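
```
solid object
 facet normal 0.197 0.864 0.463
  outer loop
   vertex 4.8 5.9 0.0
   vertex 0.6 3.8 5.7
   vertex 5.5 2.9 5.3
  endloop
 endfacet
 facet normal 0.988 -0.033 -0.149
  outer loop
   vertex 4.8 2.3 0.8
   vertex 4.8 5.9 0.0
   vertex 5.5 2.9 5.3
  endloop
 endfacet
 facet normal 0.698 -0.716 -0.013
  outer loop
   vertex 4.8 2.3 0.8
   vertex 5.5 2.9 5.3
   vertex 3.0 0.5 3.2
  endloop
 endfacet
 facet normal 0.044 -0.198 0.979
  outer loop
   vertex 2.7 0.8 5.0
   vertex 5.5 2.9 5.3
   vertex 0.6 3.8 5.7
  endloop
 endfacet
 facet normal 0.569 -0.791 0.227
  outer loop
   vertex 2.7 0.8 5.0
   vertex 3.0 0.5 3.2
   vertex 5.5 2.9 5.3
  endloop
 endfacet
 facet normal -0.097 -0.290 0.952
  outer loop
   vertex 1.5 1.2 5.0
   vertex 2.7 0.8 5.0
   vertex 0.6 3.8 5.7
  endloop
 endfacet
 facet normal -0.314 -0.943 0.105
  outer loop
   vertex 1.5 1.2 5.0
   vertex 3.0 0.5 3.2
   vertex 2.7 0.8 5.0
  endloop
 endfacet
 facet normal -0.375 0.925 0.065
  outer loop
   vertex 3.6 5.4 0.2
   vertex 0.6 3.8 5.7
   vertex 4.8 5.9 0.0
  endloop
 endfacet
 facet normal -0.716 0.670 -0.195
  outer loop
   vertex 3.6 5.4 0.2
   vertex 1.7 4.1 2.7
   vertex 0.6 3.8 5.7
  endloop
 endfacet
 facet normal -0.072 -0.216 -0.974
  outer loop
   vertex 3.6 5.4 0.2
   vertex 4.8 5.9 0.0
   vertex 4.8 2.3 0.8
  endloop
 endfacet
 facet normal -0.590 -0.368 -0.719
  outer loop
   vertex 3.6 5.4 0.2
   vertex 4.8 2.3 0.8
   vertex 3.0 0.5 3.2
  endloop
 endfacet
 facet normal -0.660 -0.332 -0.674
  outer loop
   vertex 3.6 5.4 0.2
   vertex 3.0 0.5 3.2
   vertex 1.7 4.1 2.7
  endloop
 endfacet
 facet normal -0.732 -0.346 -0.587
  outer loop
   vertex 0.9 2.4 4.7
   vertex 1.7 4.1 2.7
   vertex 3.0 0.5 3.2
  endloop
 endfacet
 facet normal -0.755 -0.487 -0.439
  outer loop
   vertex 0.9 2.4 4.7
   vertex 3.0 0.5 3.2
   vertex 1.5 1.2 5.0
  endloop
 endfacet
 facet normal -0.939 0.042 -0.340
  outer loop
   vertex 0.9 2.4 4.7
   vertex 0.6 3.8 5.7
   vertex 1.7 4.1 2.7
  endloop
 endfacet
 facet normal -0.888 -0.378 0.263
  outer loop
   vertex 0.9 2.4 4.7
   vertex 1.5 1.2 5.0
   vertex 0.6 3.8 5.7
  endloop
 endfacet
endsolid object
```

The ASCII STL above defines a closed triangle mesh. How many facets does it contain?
16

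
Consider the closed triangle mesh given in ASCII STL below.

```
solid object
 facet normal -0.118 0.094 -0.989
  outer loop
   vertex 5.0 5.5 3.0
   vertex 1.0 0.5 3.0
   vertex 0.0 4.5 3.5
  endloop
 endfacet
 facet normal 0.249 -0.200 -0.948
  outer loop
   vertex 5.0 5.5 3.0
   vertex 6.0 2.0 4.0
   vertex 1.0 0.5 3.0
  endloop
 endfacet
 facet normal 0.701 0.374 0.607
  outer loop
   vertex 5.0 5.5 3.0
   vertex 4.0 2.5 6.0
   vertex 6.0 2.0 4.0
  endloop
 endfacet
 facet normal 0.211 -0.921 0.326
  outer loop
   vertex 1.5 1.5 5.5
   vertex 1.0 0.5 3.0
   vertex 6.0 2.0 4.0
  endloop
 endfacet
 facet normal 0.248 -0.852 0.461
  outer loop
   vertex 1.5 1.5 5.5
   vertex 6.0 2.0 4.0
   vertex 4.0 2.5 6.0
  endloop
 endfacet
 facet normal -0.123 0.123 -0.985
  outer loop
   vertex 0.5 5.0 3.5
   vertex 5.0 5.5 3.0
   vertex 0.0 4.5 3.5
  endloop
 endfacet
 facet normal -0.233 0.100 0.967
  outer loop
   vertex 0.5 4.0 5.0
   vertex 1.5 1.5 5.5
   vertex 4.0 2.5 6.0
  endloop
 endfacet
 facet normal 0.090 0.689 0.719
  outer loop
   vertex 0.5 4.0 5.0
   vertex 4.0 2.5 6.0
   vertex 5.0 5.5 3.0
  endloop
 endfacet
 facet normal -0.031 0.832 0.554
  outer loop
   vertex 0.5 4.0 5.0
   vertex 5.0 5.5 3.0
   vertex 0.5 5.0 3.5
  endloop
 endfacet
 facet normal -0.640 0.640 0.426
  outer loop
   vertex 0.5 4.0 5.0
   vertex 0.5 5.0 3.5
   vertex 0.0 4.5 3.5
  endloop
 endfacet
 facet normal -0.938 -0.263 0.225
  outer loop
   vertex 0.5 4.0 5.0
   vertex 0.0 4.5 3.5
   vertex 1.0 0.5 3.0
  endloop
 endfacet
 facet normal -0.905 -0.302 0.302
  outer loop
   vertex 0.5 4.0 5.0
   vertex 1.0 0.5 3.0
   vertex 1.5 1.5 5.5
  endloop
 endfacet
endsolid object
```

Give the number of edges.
18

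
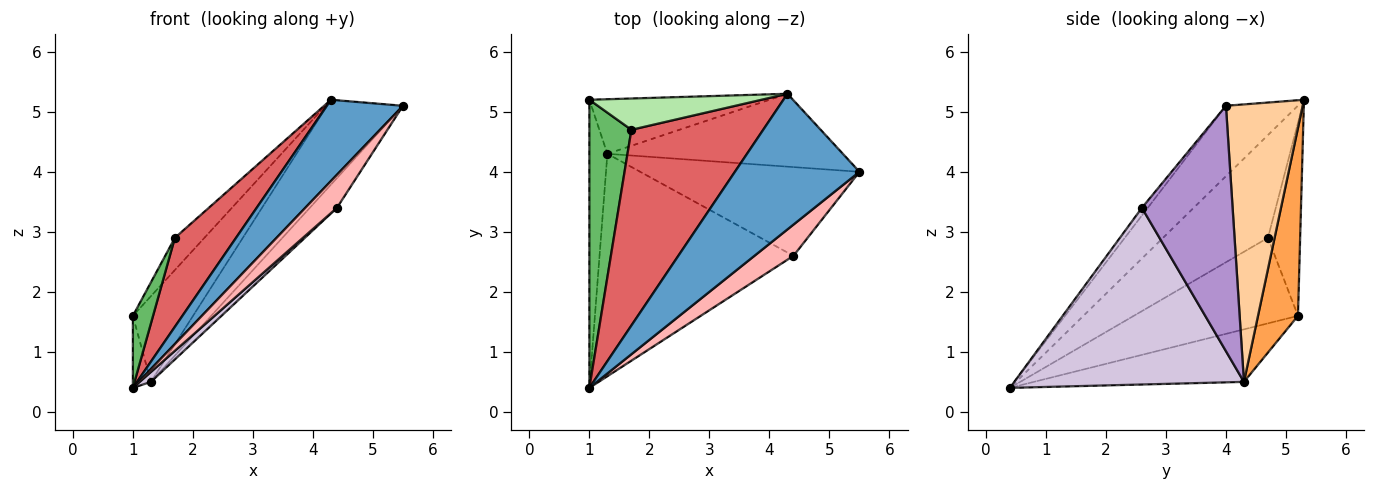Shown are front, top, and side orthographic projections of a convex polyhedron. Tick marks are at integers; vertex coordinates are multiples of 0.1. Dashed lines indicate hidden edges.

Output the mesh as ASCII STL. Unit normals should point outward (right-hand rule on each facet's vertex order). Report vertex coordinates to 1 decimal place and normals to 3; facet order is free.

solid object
 facet normal -0.436 -0.462 0.772
  outer loop
   vertex 4.3 5.3 5.2
   vertex 1.0 0.4 0.4
   vertex 5.5 4.0 5.1
  endloop
 endfacet
 facet normal -0.943 0.081 -0.323
  outer loop
   vertex 1.3 4.3 0.5
   vertex 1.0 0.4 0.4
   vertex 1.0 5.2 1.6
  endloop
 endfacet
 facet normal 0.489 0.736 -0.469
  outer loop
   vertex 1.3 4.3 0.5
   vertex 1.0 5.2 1.6
   vertex 4.3 5.3 5.2
  endloop
 endfacet
 facet normal 0.609 0.602 -0.517
  outer loop
   vertex 1.3 4.3 0.5
   vertex 4.3 5.3 5.2
   vertex 5.5 4.0 5.1
  endloop
 endfacet
 facet normal -0.892 -0.110 0.438
  outer loop
   vertex 1.7 4.7 2.9
   vertex 1.0 5.2 1.6
   vertex 1.0 0.4 0.4
  endloop
 endfacet
 facet normal -0.616 0.565 0.549
  outer loop
   vertex 1.7 4.7 2.9
   vertex 4.3 5.3 5.2
   vertex 1.0 5.2 1.6
  endloop
 endfacet
 facet normal -0.579 -0.337 0.742
  outer loop
   vertex 1.7 4.7 2.9
   vertex 1.0 0.4 0.4
   vertex 4.3 5.3 5.2
  endloop
 endfacet
 facet normal -0.134 -0.721 0.680
  outer loop
   vertex 4.4 2.6 3.4
   vertex 5.5 4.0 5.1
   vertex 1.0 0.4 0.4
  endloop
 endfacet
 facet normal 0.728 0.218 -0.650
  outer loop
   vertex 4.4 2.6 3.4
   vertex 1.3 4.3 0.5
   vertex 5.5 4.0 5.1
  endloop
 endfacet
 facet normal 0.673 -0.033 -0.739
  outer loop
   vertex 4.4 2.6 3.4
   vertex 1.0 0.4 0.4
   vertex 1.3 4.3 0.5
  endloop
 endfacet
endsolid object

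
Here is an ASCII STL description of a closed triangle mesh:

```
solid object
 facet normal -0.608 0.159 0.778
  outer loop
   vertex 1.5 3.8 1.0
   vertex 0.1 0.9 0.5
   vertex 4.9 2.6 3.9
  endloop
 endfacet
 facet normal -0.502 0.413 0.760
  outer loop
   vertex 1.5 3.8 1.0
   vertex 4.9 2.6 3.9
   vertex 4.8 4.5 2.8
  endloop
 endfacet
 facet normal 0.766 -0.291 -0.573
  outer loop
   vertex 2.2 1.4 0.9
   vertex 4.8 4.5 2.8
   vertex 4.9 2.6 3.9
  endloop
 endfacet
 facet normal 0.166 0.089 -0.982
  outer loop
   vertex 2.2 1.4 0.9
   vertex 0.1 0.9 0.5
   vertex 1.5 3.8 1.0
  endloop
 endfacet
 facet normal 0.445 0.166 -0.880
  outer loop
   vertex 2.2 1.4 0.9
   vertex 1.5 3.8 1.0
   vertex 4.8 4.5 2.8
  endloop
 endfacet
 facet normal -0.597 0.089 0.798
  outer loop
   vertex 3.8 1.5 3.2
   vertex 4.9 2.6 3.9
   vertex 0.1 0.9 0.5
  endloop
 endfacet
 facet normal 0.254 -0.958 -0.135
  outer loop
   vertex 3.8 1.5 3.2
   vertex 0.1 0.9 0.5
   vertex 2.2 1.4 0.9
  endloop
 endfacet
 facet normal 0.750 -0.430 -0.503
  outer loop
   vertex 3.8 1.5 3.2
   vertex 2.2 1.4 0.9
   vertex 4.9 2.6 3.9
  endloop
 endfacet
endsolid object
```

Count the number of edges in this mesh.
12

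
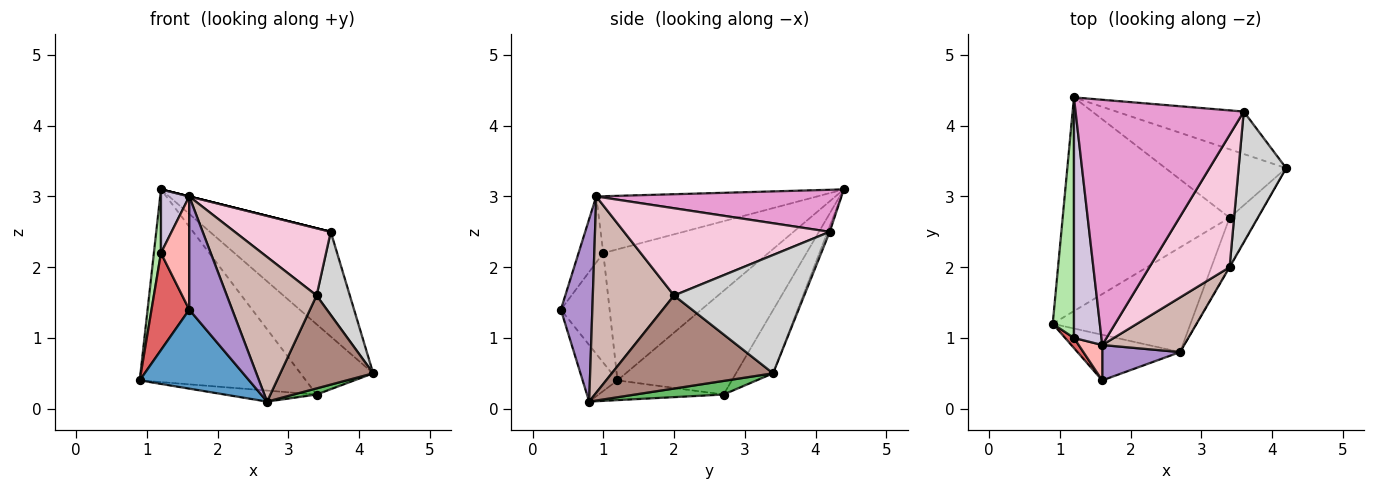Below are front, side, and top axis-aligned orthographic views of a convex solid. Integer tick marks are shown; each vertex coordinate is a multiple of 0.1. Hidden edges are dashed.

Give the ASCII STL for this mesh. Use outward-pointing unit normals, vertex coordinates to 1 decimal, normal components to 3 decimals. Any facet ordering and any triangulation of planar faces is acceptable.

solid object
 facet normal -0.266 -0.835 -0.482
  outer loop
   vertex 2.7 0.8 0.1
   vertex 1.6 0.4 1.4
   vertex 0.9 1.2 0.4
  endloop
 endfacet
 facet normal -0.419 0.608 -0.674
  outer loop
   vertex 3.4 2.7 0.2
   vertex 0.9 1.2 0.4
   vertex 1.2 4.4 3.1
  endloop
 endfacet
 facet normal -0.343 0.673 -0.655
  outer loop
   vertex 3.4 2.7 0.2
   vertex 1.2 4.4 3.1
   vertex 4.2 3.4 0.5
  endloop
 endfacet
 facet normal -0.141 0.104 -0.985
  outer loop
   vertex 3.4 2.7 0.2
   vertex 2.7 0.8 0.1
   vertex 0.9 1.2 0.4
  endloop
 endfacet
 facet normal 0.434 -0.113 -0.894
  outer loop
   vertex 3.4 2.7 0.2
   vertex 4.2 3.4 0.5
   vertex 2.7 0.8 0.1
  endloop
 endfacet
 facet normal -0.986 -0.042 0.160
  outer loop
   vertex 1.2 1.0 2.2
   vertex 1.2 4.4 3.1
   vertex 0.9 1.2 0.4
  endloop
 endfacet
 facet normal -0.789 -0.611 0.064
  outer loop
   vertex 1.2 1.0 2.2
   vertex 0.9 1.2 0.4
   vertex 1.6 0.4 1.4
  endloop
 endfacet
 facet normal -0.641 -0.733 0.229
  outer loop
   vertex 1.6 0.9 3.0
   vertex 1.2 1.0 2.2
   vertex 1.6 0.4 1.4
  endloop
 endfacet
 facet normal 0.573 -0.782 0.244
  outer loop
   vertex 1.6 0.9 3.0
   vertex 1.6 0.4 1.4
   vertex 2.7 0.8 0.1
  endloop
 endfacet
 facet normal -0.894 -0.115 0.433
  outer loop
   vertex 1.6 0.9 3.0
   vertex 1.2 4.4 3.1
   vertex 1.2 1.0 2.2
  endloop
 endfacet
 facet normal 0.867 -0.499 -0.005
  outer loop
   vertex 3.4 2.0 1.6
   vertex 2.7 0.8 0.1
   vertex 4.2 3.4 0.5
  endloop
 endfacet
 facet normal 0.646 -0.714 0.270
  outer loop
   vertex 3.4 2.0 1.6
   vertex 1.6 0.9 3.0
   vertex 2.7 0.8 0.1
  endloop
 endfacet
 facet normal 0.243 0.000 0.970
  outer loop
   vertex 3.6 4.2 2.5
   vertex 1.2 4.4 3.1
   vertex 1.6 0.9 3.0
  endloop
 endfacet
 facet normal 0.696 -0.325 0.640
  outer loop
   vertex 3.6 4.2 2.5
   vertex 1.6 0.9 3.0
   vertex 3.4 2.0 1.6
  endloop
 endfacet
 facet normal -0.017 0.927 -0.376
  outer loop
   vertex 3.6 4.2 2.5
   vertex 4.2 3.4 0.5
   vertex 1.2 4.4 3.1
  endloop
 endfacet
 facet normal 0.903 -0.231 0.363
  outer loop
   vertex 3.6 4.2 2.5
   vertex 3.4 2.0 1.6
   vertex 4.2 3.4 0.5
  endloop
 endfacet
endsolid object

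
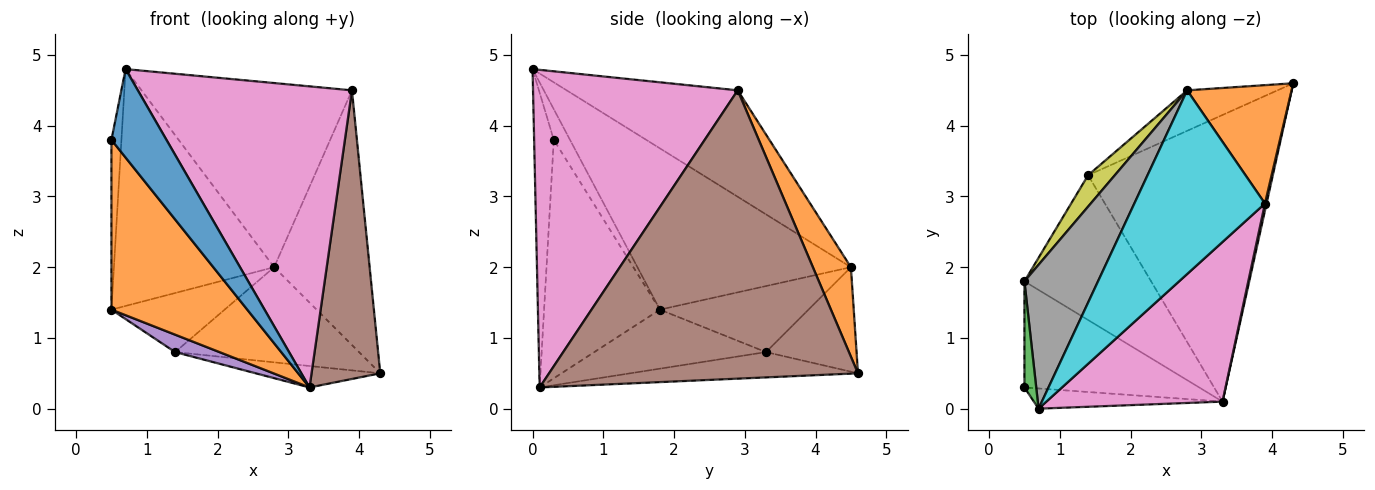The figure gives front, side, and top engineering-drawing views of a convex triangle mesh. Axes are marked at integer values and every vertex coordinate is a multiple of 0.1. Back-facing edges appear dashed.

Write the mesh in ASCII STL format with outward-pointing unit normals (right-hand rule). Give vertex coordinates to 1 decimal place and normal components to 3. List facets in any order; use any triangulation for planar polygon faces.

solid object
 facet normal -0.329 -0.921 -0.210
  outer loop
   vertex 0.7 0.0 4.8
   vertex 0.5 0.3 3.8
   vertex 3.3 0.1 0.3
  endloop
 endfacet
 facet normal -0.586 -0.687 -0.429
  outer loop
   vertex 0.5 1.8 1.4
   vertex 3.3 0.1 0.3
   vertex 0.5 0.3 3.8
  endloop
 endfacet
 facet normal -0.809 0.498 0.311
  outer loop
   vertex 0.5 1.8 1.4
   vertex 0.5 0.3 3.8
   vertex 0.7 0.0 4.8
  endloop
 endfacet
 facet normal -0.135 0.074 -0.988
  outer loop
   vertex 1.4 3.3 0.8
   vertex 4.3 4.6 0.5
   vertex 3.3 0.1 0.3
  endloop
 endfacet
 facet normal -0.420 -0.109 -0.901
  outer loop
   vertex 1.4 3.3 0.8
   vertex 3.3 0.1 0.3
   vertex 0.5 1.8 1.4
  endloop
 endfacet
 facet normal 0.976 -0.217 0.005
  outer loop
   vertex 3.9 2.9 4.5
   vertex 3.3 0.1 0.3
   vertex 4.3 4.6 0.5
  endloop
 endfacet
 facet normal 0.645 -0.675 0.358
  outer loop
   vertex 3.9 2.9 4.5
   vertex 0.7 0.0 4.8
   vertex 3.3 0.1 0.3
  endloop
 endfacet
 facet normal -0.751 0.564 0.343
  outer loop
   vertex 2.8 4.5 2.0
   vertex 0.5 1.8 1.4
   vertex 0.7 0.0 4.8
  endloop
 endfacet
 facet normal -0.757 0.577 0.306
  outer loop
   vertex 2.8 4.5 2.0
   vertex 1.4 3.3 0.8
   vertex 0.5 1.8 1.4
  endloop
 endfacet
 facet normal -0.499 0.614 0.612
  outer loop
   vertex 2.8 4.5 2.0
   vertex 0.7 0.0 4.8
   vertex 3.9 2.9 4.5
  endloop
 endfacet
 facet normal -0.413 0.838 -0.357
  outer loop
   vertex 2.8 4.5 2.0
   vertex 4.3 4.6 0.5
   vertex 1.4 3.3 0.8
  endloop
 endfacet
 facet normal 0.340 0.853 0.396
  outer loop
   vertex 2.8 4.5 2.0
   vertex 3.9 2.9 4.5
   vertex 4.3 4.6 0.5
  endloop
 endfacet
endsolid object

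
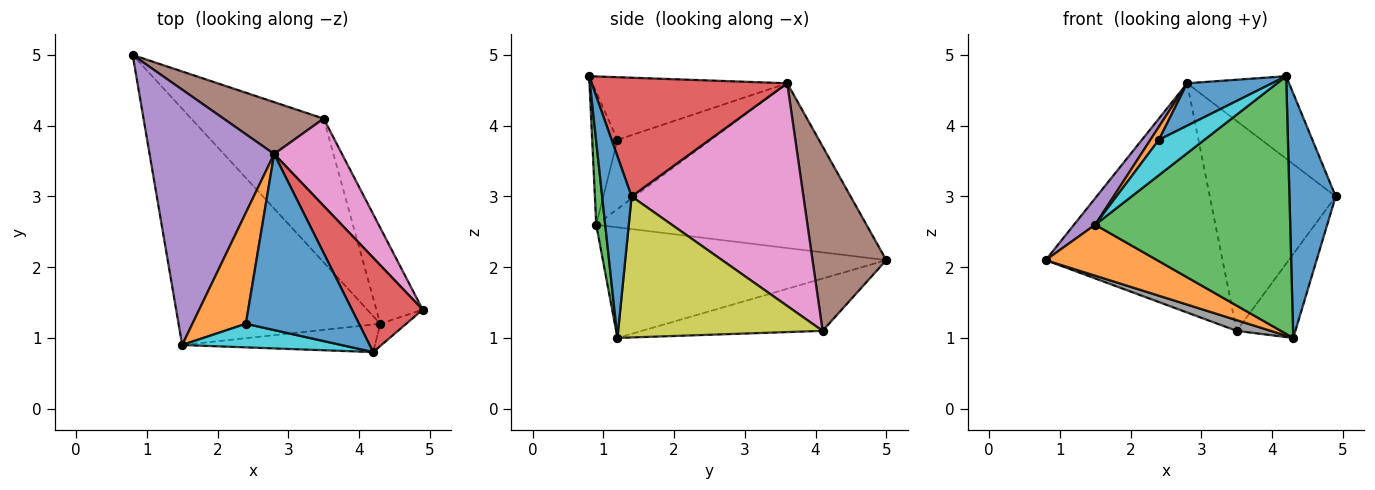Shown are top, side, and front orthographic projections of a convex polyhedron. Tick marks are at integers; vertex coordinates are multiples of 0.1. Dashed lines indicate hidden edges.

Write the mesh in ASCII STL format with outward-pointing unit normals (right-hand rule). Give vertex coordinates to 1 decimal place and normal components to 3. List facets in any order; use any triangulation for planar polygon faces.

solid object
 facet normal 0.535 -0.841 -0.076
  outer loop
   vertex 4.3 1.2 1.0
   vertex 4.9 1.4 3.0
   vertex 4.2 0.8 4.7
  endloop
 endfacet
 facet normal -0.472 -0.186 -0.862
  outer loop
   vertex 1.5 0.9 2.6
   vertex 0.8 5.0 2.1
   vertex 4.3 1.2 1.0
  endloop
 endfacet
 facet normal 0.046 -0.993 -0.106
  outer loop
   vertex 1.5 0.9 2.6
   vertex 4.3 1.2 1.0
   vertex 4.2 0.8 4.7
  endloop
 endfacet
 facet normal 0.784 0.409 0.467
  outer loop
   vertex 2.8 3.6 4.6
   vertex 4.2 0.8 4.7
   vertex 4.9 1.4 3.0
  endloop
 endfacet
 facet normal -0.796 -0.063 0.602
  outer loop
   vertex 2.8 3.6 4.6
   vertex 0.8 5.0 2.1
   vertex 1.5 0.9 2.6
  endloop
 endfacet
 facet normal 0.377 0.903 0.204
  outer loop
   vertex 3.5 4.1 1.1
   vertex 0.8 5.0 2.1
   vertex 2.8 3.6 4.6
  endloop
 endfacet
 facet normal 0.783 0.574 0.239
  outer loop
   vertex 3.5 4.1 1.1
   vertex 2.8 3.6 4.6
   vertex 4.9 1.4 3.0
  endloop
 endfacet
 facet normal -0.367 -0.069 -0.928
  outer loop
   vertex 3.5 4.1 1.1
   vertex 4.3 1.2 1.0
   vertex 0.8 5.0 2.1
  endloop
 endfacet
 facet normal 0.916 0.263 -0.301
  outer loop
   vertex 3.5 4.1 1.1
   vertex 4.9 1.4 3.0
   vertex 4.3 1.2 1.0
  endloop
 endfacet
 facet normal -0.420 -0.755 0.504
  outer loop
   vertex 2.4 1.2 3.8
   vertex 1.5 0.9 2.6
   vertex 4.2 0.8 4.7
  endloop
 endfacet
 facet normal -0.474 -0.206 0.856
  outer loop
   vertex 2.4 1.2 3.8
   vertex 4.2 0.8 4.7
   vertex 2.8 3.6 4.6
  endloop
 endfacet
 facet normal -0.789 -0.072 0.610
  outer loop
   vertex 2.4 1.2 3.8
   vertex 2.8 3.6 4.6
   vertex 1.5 0.9 2.6
  endloop
 endfacet
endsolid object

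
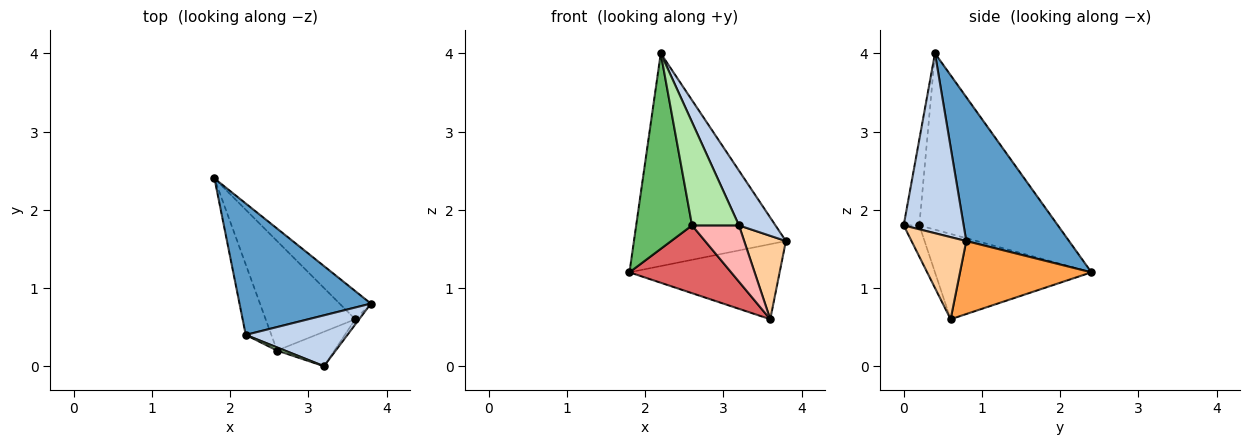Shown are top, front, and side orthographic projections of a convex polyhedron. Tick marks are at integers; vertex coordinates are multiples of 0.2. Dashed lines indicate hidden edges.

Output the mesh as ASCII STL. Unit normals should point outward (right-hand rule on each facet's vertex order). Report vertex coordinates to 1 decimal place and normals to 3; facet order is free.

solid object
 facet normal 0.499 0.737 0.455
  outer loop
   vertex 2.2 0.4 4.0
   vertex 3.8 0.8 1.6
   vertex 1.8 2.4 1.2
  endloop
 endfacet
 facet normal 0.769 -0.468 0.435
  outer loop
   vertex 3.2 0.0 1.8
   vertex 3.8 0.8 1.6
   vertex 2.2 0.4 4.0
  endloop
 endfacet
 facet normal 0.634 0.724 -0.272
  outer loop
   vertex 3.6 0.6 0.6
   vertex 1.8 2.4 1.2
   vertex 3.8 0.8 1.6
  endloop
 endfacet
 facet normal 0.795 -0.606 -0.038
  outer loop
   vertex 3.6 0.6 0.6
   vertex 3.8 0.8 1.6
   vertex 3.2 0.0 1.8
  endloop
 endfacet
 facet normal -0.919 -0.371 -0.133
  outer loop
   vertex 2.6 0.2 1.8
   vertex 2.2 0.4 4.0
   vertex 1.8 2.4 1.2
  endloop
 endfacet
 facet normal -0.316 -0.948 0.029
  outer loop
   vertex 2.6 0.2 1.8
   vertex 3.2 0.0 1.8
   vertex 2.2 0.4 4.0
  endloop
 endfacet
 facet normal -0.629 -0.409 -0.661
  outer loop
   vertex 2.6 0.2 1.8
   vertex 1.8 2.4 1.2
   vertex 3.6 0.6 0.6
  endloop
 endfacet
 facet normal -0.274 -0.821 -0.502
  outer loop
   vertex 2.6 0.2 1.8
   vertex 3.6 0.6 0.6
   vertex 3.2 0.0 1.8
  endloop
 endfacet
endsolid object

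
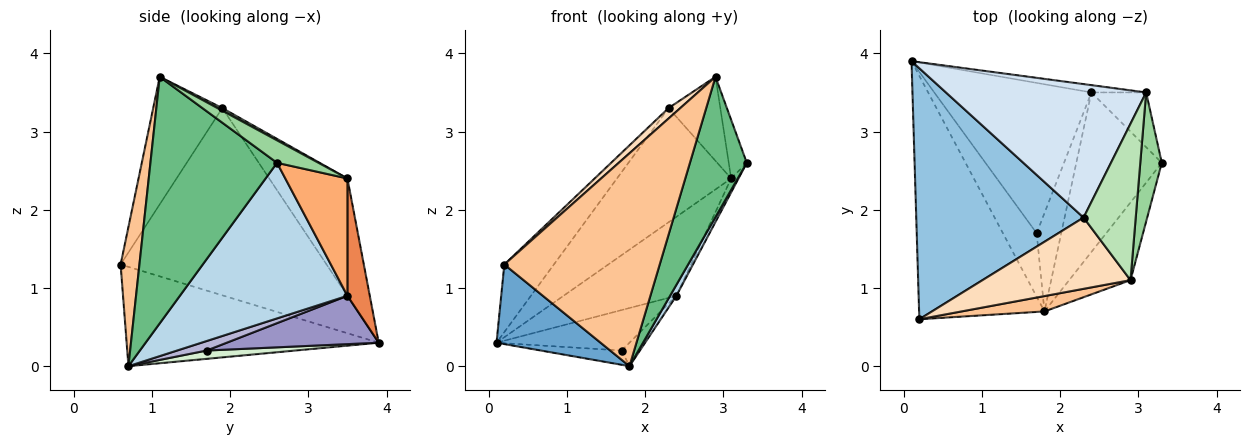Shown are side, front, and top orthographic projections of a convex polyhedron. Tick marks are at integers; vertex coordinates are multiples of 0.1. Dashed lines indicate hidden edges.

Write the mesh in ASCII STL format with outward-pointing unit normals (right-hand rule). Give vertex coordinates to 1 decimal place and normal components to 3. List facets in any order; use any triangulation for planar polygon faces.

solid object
 facet normal -0.601 -0.248 -0.759
  outer loop
   vertex 1.8 0.7 0.0
   vertex 0.2 0.6 1.3
   vertex 0.1 3.9 0.3
  endloop
 endfacet
 facet normal -0.734 0.177 0.656
  outer loop
   vertex 2.3 1.9 3.3
   vertex 0.1 3.9 0.3
   vertex 0.2 0.6 1.3
  endloop
 endfacet
 facet normal 0.876 -0.033 -0.481
  outer loop
   vertex 2.4 3.5 0.9
   vertex 3.3 2.6 2.6
   vertex 1.8 0.7 0.0
  endloop
 endfacet
 facet normal -0.407 0.594 0.694
  outer loop
   vertex 3.1 3.5 2.4
   vertex 0.1 3.9 0.3
   vertex 2.3 1.9 3.3
  endloop
 endfacet
 facet normal 0.193 0.977 -0.090
  outer loop
   vertex 3.1 3.5 2.4
   vertex 2.4 3.5 0.9
   vertex 0.1 3.9 0.3
  endloop
 endfacet
 facet normal 0.901 0.107 -0.420
  outer loop
   vertex 3.1 3.5 2.4
   vertex 3.3 2.6 2.6
   vertex 2.4 3.5 0.9
  endloop
 endfacet
 facet normal 0.120 -0.990 0.071
  outer loop
   vertex 2.9 1.1 3.7
   vertex 0.2 0.6 1.3
   vertex 1.8 0.7 0.0
  endloop
 endfacet
 facet normal -0.649 -0.110 0.753
  outer loop
   vertex 2.9 1.1 3.7
   vertex 2.3 1.9 3.3
   vertex 0.2 0.6 1.3
  endloop
 endfacet
 facet normal 0.890 -0.400 -0.221
  outer loop
   vertex 2.9 1.1 3.7
   vertex 1.8 0.7 0.0
   vertex 3.3 2.6 2.6
  endloop
 endfacet
 facet normal 0.689 0.300 0.659
  outer loop
   vertex 2.9 1.1 3.7
   vertex 3.3 2.6 2.6
   vertex 3.1 3.5 2.4
  endloop
 endfacet
 facet normal 0.044 0.473 0.880
  outer loop
   vertex 2.9 1.1 3.7
   vertex 3.1 3.5 2.4
   vertex 2.3 1.9 3.3
  endloop
 endfacet
 facet normal 0.234 0.213 -0.949
  outer loop
   vertex 1.7 1.7 0.2
   vertex 1.8 0.7 0.0
   vertex 0.1 3.9 0.3
  endloop
 endfacet
 facet normal 0.285 0.249 -0.926
  outer loop
   vertex 1.7 1.7 0.2
   vertex 0.1 3.9 0.3
   vertex 2.4 3.5 0.9
  endloop
 endfacet
 facet normal 0.352 0.217 -0.911
  outer loop
   vertex 1.7 1.7 0.2
   vertex 2.4 3.5 0.9
   vertex 1.8 0.7 0.0
  endloop
 endfacet
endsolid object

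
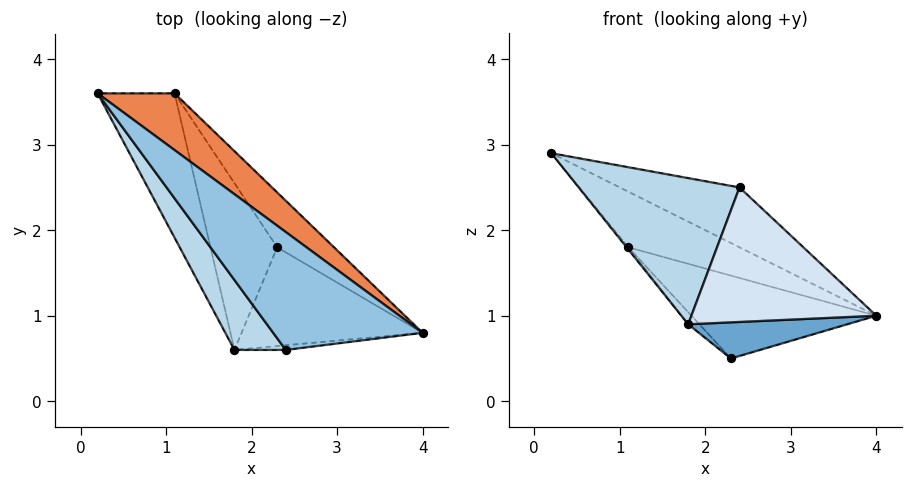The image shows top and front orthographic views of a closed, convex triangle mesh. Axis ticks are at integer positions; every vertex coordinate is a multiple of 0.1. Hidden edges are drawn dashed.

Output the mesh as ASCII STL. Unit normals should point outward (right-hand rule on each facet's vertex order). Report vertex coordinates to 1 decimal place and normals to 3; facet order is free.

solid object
 facet normal 0.074 -0.343 -0.936
  outer loop
   vertex 2.3 1.8 0.5
   vertex 4.0 0.8 1.0
   vertex 1.8 0.6 0.9
  endloop
 endfacet
 facet normal 0.615 0.357 0.703
  outer loop
   vertex 2.4 0.6 2.5
   vertex 4.0 0.8 1.0
   vertex 0.2 3.6 2.9
  endloop
 endfacet
 facet normal -0.755 -0.591 0.283
  outer loop
   vertex 2.4 0.6 2.5
   vertex 0.2 3.6 2.9
   vertex 1.8 0.6 0.9
  endloop
 endfacet
 facet normal 0.092 -0.995 -0.035
  outer loop
   vertex 2.4 0.6 2.5
   vertex 1.8 0.6 0.9
   vertex 4.0 0.8 1.0
  endloop
 endfacet
 facet normal 0.658 0.527 0.538
  outer loop
   vertex 1.1 3.6 1.8
   vertex 0.2 3.6 2.9
   vertex 4.0 0.8 1.0
  endloop
 endfacet
 facet normal 0.547 0.698 -0.462
  outer loop
   vertex 1.1 3.6 1.8
   vertex 4.0 0.8 1.0
   vertex 2.3 1.8 0.5
  endloop
 endfacet
 facet normal -0.774 0.009 -0.633
  outer loop
   vertex 1.1 3.6 1.8
   vertex 1.8 0.6 0.9
   vertex 0.2 3.6 2.9
  endloop
 endfacet
 facet normal -0.697 0.052 -0.715
  outer loop
   vertex 1.1 3.6 1.8
   vertex 2.3 1.8 0.5
   vertex 1.8 0.6 0.9
  endloop
 endfacet
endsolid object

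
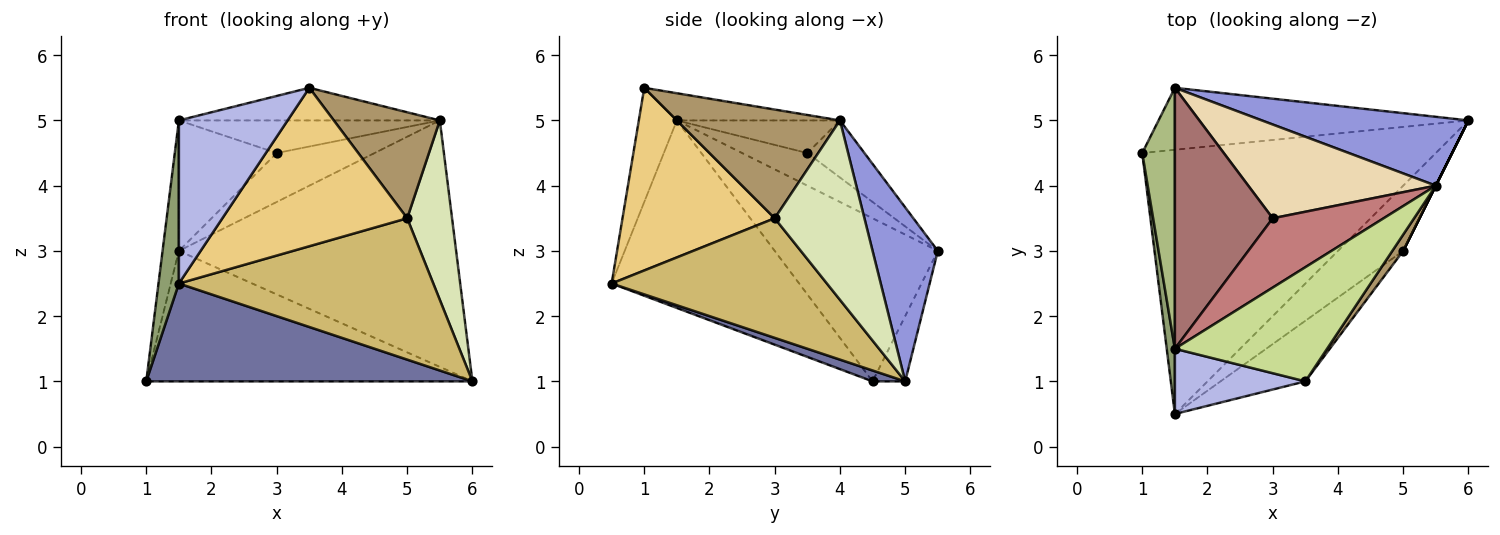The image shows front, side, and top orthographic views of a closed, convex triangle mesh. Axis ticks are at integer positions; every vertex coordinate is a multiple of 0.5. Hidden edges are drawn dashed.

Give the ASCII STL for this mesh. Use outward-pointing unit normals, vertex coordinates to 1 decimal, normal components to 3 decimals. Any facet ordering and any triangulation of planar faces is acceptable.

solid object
 facet normal 0.035 -0.347 -0.937
  outer loop
   vertex 1.5 0.5 2.5
   vertex 1.0 4.5 1.0
   vertex 6.0 5.0 1.0
  endloop
 endfacet
 facet normal -0.090 0.900 -0.427
  outer loop
   vertex 1.5 5.5 3.0
   vertex 6.0 5.0 1.0
   vertex 1.0 4.5 1.0
  endloop
 endfacet
 facet normal 0.221 0.939 0.262
  outer loop
   vertex 5.5 4.0 5.0
   vertex 6.0 5.0 1.0
   vertex 1.5 5.5 3.0
  endloop
 endfacet
 facet normal -0.309 -0.883 0.353
  outer loop
   vertex 1.5 1.5 5.0
   vertex 1.5 0.5 2.5
   vertex 3.5 1.0 5.5
  endloop
 endfacet
 facet normal -0.993 -0.108 0.043
  outer loop
   vertex 1.5 1.5 5.0
   vertex 1.0 4.5 1.0
   vertex 1.5 0.5 2.5
  endloop
 endfacet
 facet normal -0.976 0.098 0.195
  outer loop
   vertex 1.5 1.5 5.0
   vertex 1.5 5.5 3.0
   vertex 1.0 4.5 1.0
  endloop
 endfacet
 facet normal -0.169 0.271 0.948
  outer loop
   vertex 1.5 1.5 5.0
   vertex 3.5 1.0 5.5
   vertex 5.5 4.0 5.0
  endloop
 endfacet
 facet normal 0.894 -0.447 0.000
  outer loop
   vertex 5.0 3.0 3.5
   vertex 6.0 5.0 1.0
   vertex 5.5 4.0 5.0
  endloop
 endfacet
 facet normal 0.836 -0.543 0.084
  outer loop
   vertex 5.0 3.0 3.5
   vertex 5.5 4.0 5.0
   vertex 3.5 1.0 5.5
  endloop
 endfacet
 facet normal 0.609 -0.720 -0.332
  outer loop
   vertex 5.0 3.0 3.5
   vertex 1.5 0.5 2.5
   vertex 6.0 5.0 1.0
  endloop
 endfacet
 facet normal 0.610 -0.740 -0.283
  outer loop
   vertex 5.0 3.0 3.5
   vertex 3.5 1.0 5.5
   vertex 1.5 0.5 2.5
  endloop
 endfacet
 facet normal -0.261 0.447 0.856
  outer loop
   vertex 3.0 3.5 4.5
   vertex 5.5 4.0 5.0
   vertex 1.5 5.5 3.0
  endloop
 endfacet
 facet normal -0.286 0.429 0.857
  outer loop
   vertex 3.0 3.5 4.5
   vertex 1.5 5.5 3.0
   vertex 1.5 1.5 5.0
  endloop
 endfacet
 facet normal -0.257 0.411 0.874
  outer loop
   vertex 3.0 3.5 4.5
   vertex 1.5 1.5 5.0
   vertex 5.5 4.0 5.0
  endloop
 endfacet
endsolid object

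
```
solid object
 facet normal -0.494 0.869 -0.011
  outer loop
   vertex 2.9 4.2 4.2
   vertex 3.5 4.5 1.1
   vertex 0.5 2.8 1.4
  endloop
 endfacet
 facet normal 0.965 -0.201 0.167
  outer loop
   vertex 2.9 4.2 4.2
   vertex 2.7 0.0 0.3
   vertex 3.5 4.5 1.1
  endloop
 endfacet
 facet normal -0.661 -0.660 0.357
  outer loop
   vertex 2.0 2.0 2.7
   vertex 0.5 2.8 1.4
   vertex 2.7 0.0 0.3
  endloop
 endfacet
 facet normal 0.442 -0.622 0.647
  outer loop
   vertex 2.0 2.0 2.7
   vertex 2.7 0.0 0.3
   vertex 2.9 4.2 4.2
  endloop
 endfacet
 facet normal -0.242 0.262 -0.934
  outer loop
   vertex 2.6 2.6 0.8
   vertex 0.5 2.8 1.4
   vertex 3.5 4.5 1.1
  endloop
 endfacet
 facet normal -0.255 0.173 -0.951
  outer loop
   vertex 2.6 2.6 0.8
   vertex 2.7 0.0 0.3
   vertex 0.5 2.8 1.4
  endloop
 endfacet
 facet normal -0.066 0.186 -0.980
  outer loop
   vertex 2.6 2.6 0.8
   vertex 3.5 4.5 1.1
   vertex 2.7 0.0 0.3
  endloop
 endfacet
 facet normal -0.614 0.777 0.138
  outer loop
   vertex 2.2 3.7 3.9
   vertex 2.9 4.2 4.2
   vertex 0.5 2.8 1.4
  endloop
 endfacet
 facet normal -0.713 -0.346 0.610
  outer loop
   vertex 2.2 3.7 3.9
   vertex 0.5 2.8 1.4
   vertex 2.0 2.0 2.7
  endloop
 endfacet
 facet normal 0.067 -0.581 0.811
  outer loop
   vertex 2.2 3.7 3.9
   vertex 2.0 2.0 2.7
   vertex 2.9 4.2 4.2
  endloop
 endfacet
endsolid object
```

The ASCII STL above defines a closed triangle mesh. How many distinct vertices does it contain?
7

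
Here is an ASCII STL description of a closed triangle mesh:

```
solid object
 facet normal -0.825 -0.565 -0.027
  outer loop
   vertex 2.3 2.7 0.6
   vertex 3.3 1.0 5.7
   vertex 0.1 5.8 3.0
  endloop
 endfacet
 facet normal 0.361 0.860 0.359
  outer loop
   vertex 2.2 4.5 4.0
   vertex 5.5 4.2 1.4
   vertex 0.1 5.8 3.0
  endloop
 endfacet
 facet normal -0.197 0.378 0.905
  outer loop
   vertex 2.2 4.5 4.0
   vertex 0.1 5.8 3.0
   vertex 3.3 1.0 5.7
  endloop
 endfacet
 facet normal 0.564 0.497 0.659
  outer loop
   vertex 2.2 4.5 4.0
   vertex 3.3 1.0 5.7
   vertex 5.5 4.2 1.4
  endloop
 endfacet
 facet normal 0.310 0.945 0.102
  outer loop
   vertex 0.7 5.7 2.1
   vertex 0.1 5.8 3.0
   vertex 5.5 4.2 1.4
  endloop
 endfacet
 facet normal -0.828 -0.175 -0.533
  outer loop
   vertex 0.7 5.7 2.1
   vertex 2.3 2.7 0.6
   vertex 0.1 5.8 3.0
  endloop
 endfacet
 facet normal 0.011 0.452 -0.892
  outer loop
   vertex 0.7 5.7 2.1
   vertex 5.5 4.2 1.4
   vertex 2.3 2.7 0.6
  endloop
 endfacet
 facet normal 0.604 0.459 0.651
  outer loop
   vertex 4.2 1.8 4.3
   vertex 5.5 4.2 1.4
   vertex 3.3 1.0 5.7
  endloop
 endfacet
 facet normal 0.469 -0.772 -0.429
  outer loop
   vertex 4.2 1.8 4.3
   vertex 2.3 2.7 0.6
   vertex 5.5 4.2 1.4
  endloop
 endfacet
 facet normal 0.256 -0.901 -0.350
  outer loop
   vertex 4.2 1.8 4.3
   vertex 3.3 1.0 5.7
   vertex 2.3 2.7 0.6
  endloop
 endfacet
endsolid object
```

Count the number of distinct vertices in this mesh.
7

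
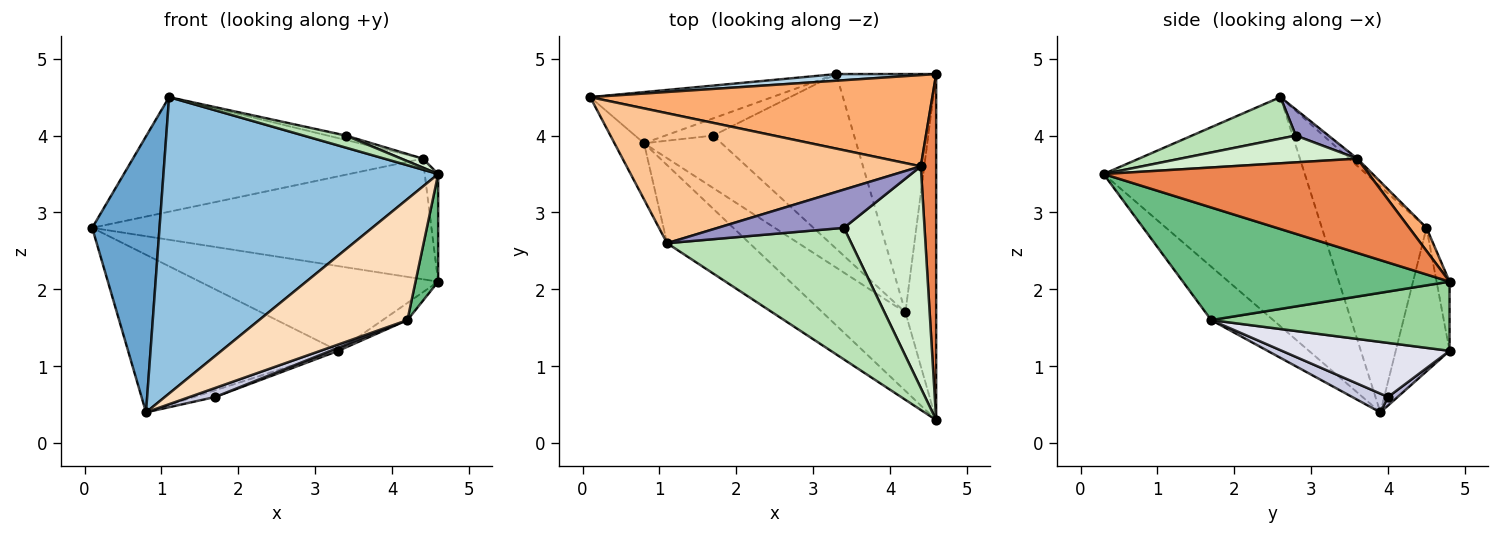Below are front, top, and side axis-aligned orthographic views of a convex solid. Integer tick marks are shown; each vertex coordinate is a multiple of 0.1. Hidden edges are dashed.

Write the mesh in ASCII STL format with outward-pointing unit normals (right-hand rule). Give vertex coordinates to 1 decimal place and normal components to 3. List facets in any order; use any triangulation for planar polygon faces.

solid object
 facet normal -0.836 -0.538 -0.109
  outer loop
   vertex 1.1 2.6 4.5
   vertex 0.1 4.5 2.8
   vertex 0.8 3.9 0.4
  endloop
 endfacet
 facet normal -0.578 -0.789 -0.208
  outer loop
   vertex 1.1 2.6 4.5
   vertex 0.8 3.9 0.4
   vertex 4.6 0.3 3.5
  endloop
 endfacet
 facet normal -0.054 0.995 0.078
  outer loop
   vertex 3.3 4.8 1.2
   vertex 0.1 4.5 2.8
   vertex 4.6 4.8 2.1
  endloop
 endfacet
 facet normal -0.237 0.924 -0.300
  outer loop
   vertex 3.3 4.8 1.2
   vertex 0.8 3.9 0.4
   vertex 0.1 4.5 2.8
  endloop
 endfacet
 facet normal 0.986 0.050 0.161
  outer loop
   vertex 4.4 3.6 3.7
   vertex 4.6 0.3 3.5
   vertex 4.6 4.8 2.1
  endloop
 endfacet
 facet normal 0.041 0.797 0.603
  outer loop
   vertex 4.4 3.6 3.7
   vertex 4.6 4.8 2.1
   vertex 0.1 4.5 2.8
  endloop
 endfacet
 facet normal -0.019 0.661 0.750
  outer loop
   vertex 4.4 3.6 3.7
   vertex 0.1 4.5 2.8
   vertex 1.1 2.6 4.5
  endloop
 endfacet
 facet normal -0.331 -0.792 -0.514
  outer loop
   vertex 4.2 1.7 1.6
   vertex 4.6 0.3 3.5
   vertex 0.8 3.9 0.4
  endloop
 endfacet
 facet normal 0.961 -0.082 -0.263
  outer loop
   vertex 4.2 1.7 1.6
   vertex 4.6 4.8 2.1
   vertex 4.6 0.3 3.5
  endloop
 endfacet
 facet normal 0.568 0.059 -0.821
  outer loop
   vertex 4.2 1.7 1.6
   vertex 3.3 4.8 1.2
   vertex 4.6 4.8 2.1
  endloop
 endfacet
 facet normal 0.219 -0.089 0.972
  outer loop
   vertex 3.4 2.8 4.0
   vertex 1.1 2.6 4.5
   vertex 4.6 0.3 3.5
  endloop
 endfacet
 facet normal 0.315 -0.038 0.948
  outer loop
   vertex 3.4 2.8 4.0
   vertex 4.6 0.3 3.5
   vertex 4.4 3.6 3.7
  endloop
 endfacet
 facet normal 0.202 0.113 0.973
  outer loop
   vertex 3.4 2.8 4.0
   vertex 4.4 3.6 3.7
   vertex 1.1 2.6 4.5
  endloop
 endfacet
 facet normal 0.164 0.361 -0.918
  outer loop
   vertex 1.7 4.0 0.6
   vertex 0.8 3.9 0.4
   vertex 3.3 4.8 1.2
  endloop
 endfacet
 facet normal 0.231 -0.165 -0.959
  outer loop
   vertex 1.7 4.0 0.6
   vertex 4.2 1.7 1.6
   vertex 0.8 3.9 0.4
  endloop
 endfacet
 facet normal 0.358 -0.016 -0.933
  outer loop
   vertex 1.7 4.0 0.6
   vertex 3.3 4.8 1.2
   vertex 4.2 1.7 1.6
  endloop
 endfacet
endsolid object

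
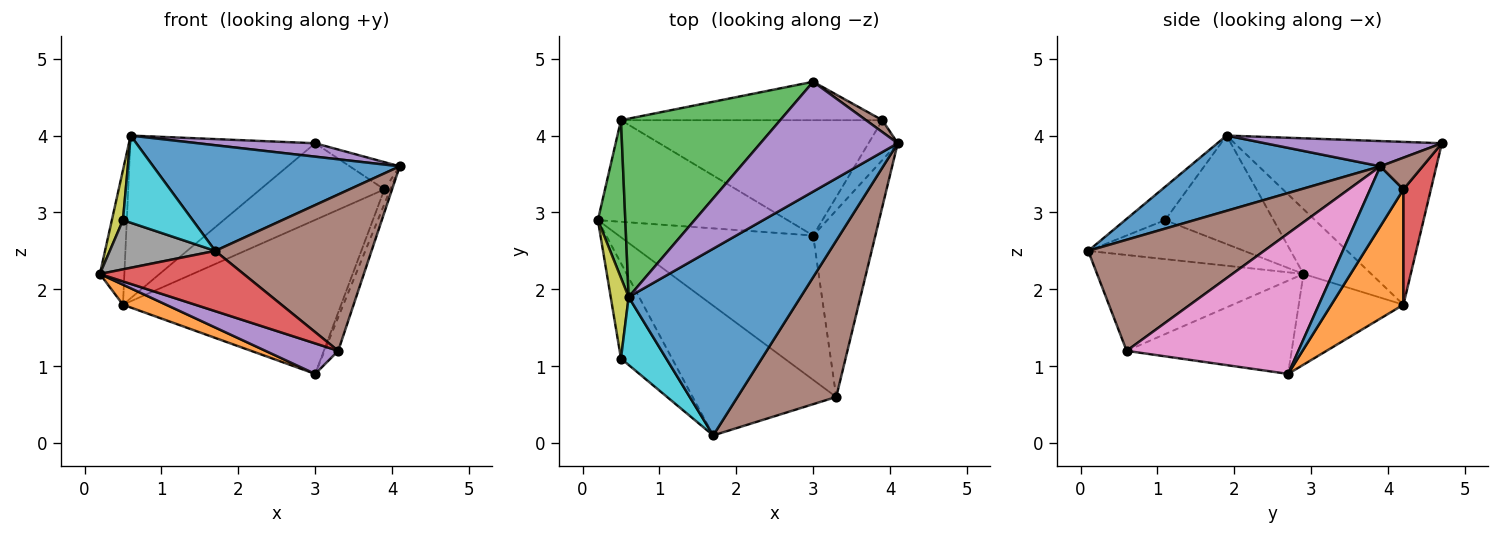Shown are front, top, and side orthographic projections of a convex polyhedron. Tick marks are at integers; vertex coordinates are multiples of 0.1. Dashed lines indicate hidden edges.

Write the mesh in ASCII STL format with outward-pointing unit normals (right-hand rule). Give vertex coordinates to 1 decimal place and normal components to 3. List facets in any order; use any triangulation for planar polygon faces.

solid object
 facet normal 0.356 -0.460 0.813
  outer loop
   vertex 0.6 1.9 4.0
   vertex 1.7 0.1 2.5
   vertex 4.1 3.9 3.6
  endloop
 endfacet
 facet normal -0.425 -0.175 -0.888
  outer loop
   vertex 0.5 4.2 1.8
   vertex 3.0 2.7 0.9
   vertex 0.2 2.9 2.2
  endloop
 endfacet
 facet normal -0.874 0.315 0.369
  outer loop
   vertex 0.5 4.2 1.8
   vertex 0.2 2.9 2.2
   vertex 0.6 1.9 4.0
  endloop
 endfacet
 facet normal -0.518 -0.360 -0.776
  outer loop
   vertex 3.3 0.6 1.2
   vertex 1.7 0.1 2.5
   vertex 0.2 2.9 2.2
  endloop
 endfacet
 facet normal -0.425 -0.187 -0.886
  outer loop
   vertex 3.3 0.6 1.2
   vertex 0.2 2.9 2.2
   vertex 3.0 2.7 0.9
  endloop
 endfacet
 facet normal 0.623 -0.553 0.553
  outer loop
   vertex 3.3 0.6 1.2
   vertex 4.1 3.9 3.6
   vertex 1.7 0.1 2.5
  endloop
 endfacet
 facet normal 0.912 0.073 -0.404
  outer loop
   vertex 3.3 0.6 1.2
   vertex 3.0 2.7 0.9
   vertex 4.1 3.9 3.6
  endloop
 endfacet
 facet normal -0.561 -0.380 -0.735
  outer loop
   vertex 0.5 1.1 2.9
   vertex 0.2 2.9 2.2
   vertex 1.7 0.1 2.5
  endloop
 endfacet
 facet normal -0.982 -0.100 0.162
  outer loop
   vertex 0.5 1.1 2.9
   vertex 0.6 1.9 4.0
   vertex 0.2 2.9 2.2
  endloop
 endfacet
 facet normal -0.412 -0.719 0.560
  outer loop
   vertex 0.5 1.1 2.9
   vertex 1.7 0.1 2.5
   vertex 0.6 1.9 4.0
  endloop
 endfacet
 facet normal 0.888 0.159 -0.432
  outer loop
   vertex 3.9 4.2 3.3
   vertex 4.1 3.9 3.6
   vertex 3.0 2.7 0.9
  endloop
 endfacet
 facet normal 0.256 0.774 -0.580
  outer loop
   vertex 3.9 4.2 3.3
   vertex 3.0 2.7 0.9
   vertex 0.5 4.2 1.8
  endloop
 endfacet
 facet normal -0.603 0.538 0.590
  outer loop
   vertex 3.0 4.7 3.9
   vertex 0.5 4.2 1.8
   vertex 0.6 1.9 4.0
  endloop
 endfacet
 facet normal 0.194 0.877 -0.440
  outer loop
   vertex 3.0 4.7 3.9
   vertex 3.9 4.2 3.3
   vertex 0.5 4.2 1.8
  endloop
 endfacet
 facet normal 0.180 -0.119 0.976
  outer loop
   vertex 3.0 4.7 3.9
   vertex 0.6 1.9 4.0
   vertex 4.1 3.9 3.6
  endloop
 endfacet
 facet normal 0.613 0.724 0.316
  outer loop
   vertex 3.0 4.7 3.9
   vertex 4.1 3.9 3.6
   vertex 3.9 4.2 3.3
  endloop
 endfacet
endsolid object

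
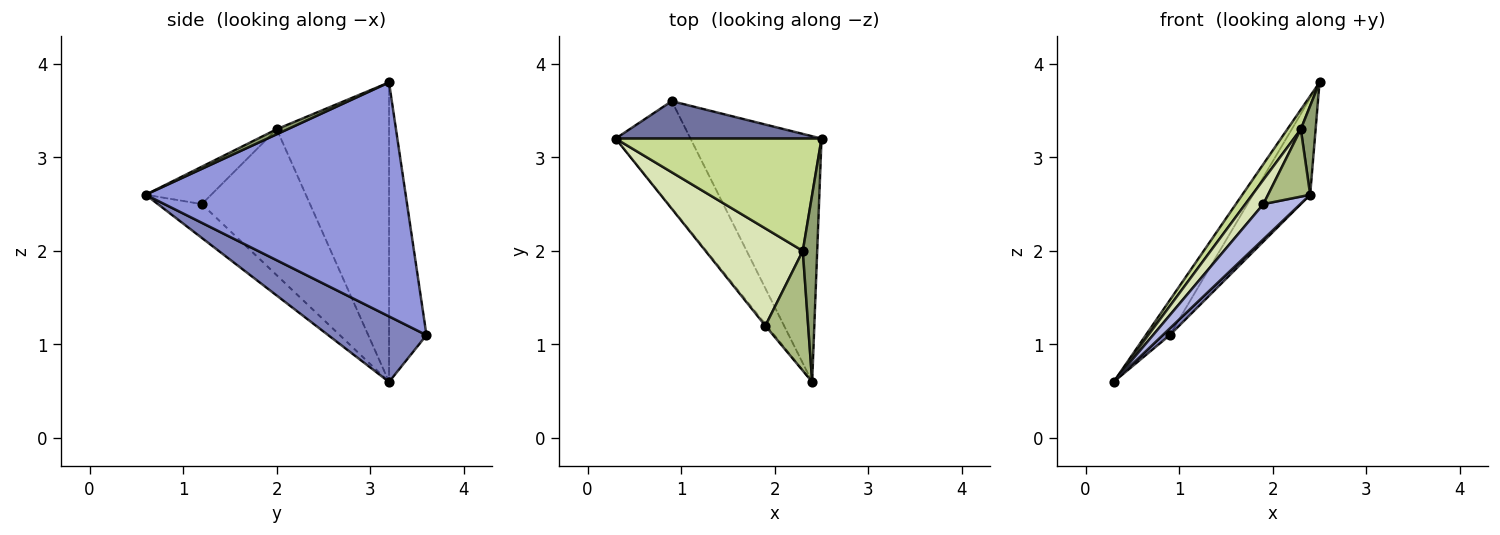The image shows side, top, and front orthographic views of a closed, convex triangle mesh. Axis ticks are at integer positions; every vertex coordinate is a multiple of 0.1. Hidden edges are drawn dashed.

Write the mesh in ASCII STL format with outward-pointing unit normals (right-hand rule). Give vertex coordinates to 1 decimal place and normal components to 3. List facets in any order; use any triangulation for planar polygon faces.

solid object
 facet normal -0.729 0.467 0.501
  outer loop
   vertex 0.9 3.6 1.1
   vertex 0.3 3.2 0.6
   vertex 2.5 3.2 3.8
  endloop
 endfacet
 facet normal 0.658 -0.047 -0.752
  outer loop
   vertex 0.9 3.6 1.1
   vertex 2.4 0.6 2.6
   vertex 0.3 3.2 0.6
  endloop
 endfacet
 facet normal 0.857 0.189 -0.480
  outer loop
   vertex 0.9 3.6 1.1
   vertex 2.5 3.2 3.8
   vertex 2.4 0.6 2.6
  endloop
 endfacet
 facet normal -0.765 -0.643 -0.033
  outer loop
   vertex 1.9 1.2 2.5
   vertex 0.3 3.2 0.6
   vertex 2.4 0.6 2.6
  endloop
 endfacet
 facet normal 0.301 -0.409 0.861
  outer loop
   vertex 2.3 2.0 3.3
   vertex 2.4 0.6 2.6
   vertex 2.5 3.2 3.8
  endloop
 endfacet
 facet normal -0.606 -0.390 0.693
  outer loop
   vertex 2.3 2.0 3.3
   vertex 1.9 1.2 2.5
   vertex 2.4 0.6 2.6
  endloop
 endfacet
 facet normal -0.820 -0.098 0.564
  outer loop
   vertex 2.3 2.0 3.3
   vertex 2.5 3.2 3.8
   vertex 0.3 3.2 0.6
  endloop
 endfacet
 facet normal -0.824 -0.137 0.549
  outer loop
   vertex 2.3 2.0 3.3
   vertex 0.3 3.2 0.6
   vertex 1.9 1.2 2.5
  endloop
 endfacet
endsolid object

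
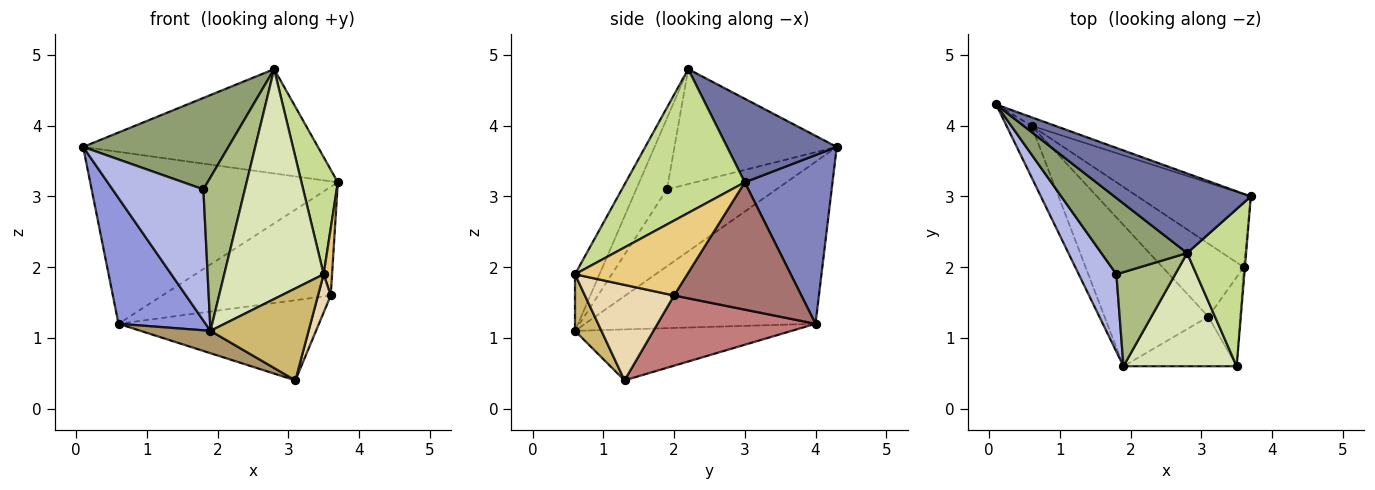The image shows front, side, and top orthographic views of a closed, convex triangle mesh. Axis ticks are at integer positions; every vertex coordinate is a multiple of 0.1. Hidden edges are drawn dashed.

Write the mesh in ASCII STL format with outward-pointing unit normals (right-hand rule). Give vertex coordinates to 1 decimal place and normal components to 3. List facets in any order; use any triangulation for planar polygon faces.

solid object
 facet normal 0.348 0.745 0.569
  outer loop
   vertex 2.8 2.2 4.8
   vertex 3.7 3.0 3.2
   vertex 0.1 4.3 3.7
  endloop
 endfacet
 facet normal 0.334 0.942 -0.046
  outer loop
   vertex 0.6 4.0 1.2
   vertex 0.1 4.3 3.7
   vertex 3.7 3.0 3.2
  endloop
 endfacet
 facet normal -0.926 -0.350 -0.143
  outer loop
   vertex 0.6 4.0 1.2
   vertex 1.9 0.6 1.1
   vertex 0.1 4.3 3.7
  endloop
 endfacet
 facet normal -0.720 -0.598 0.353
  outer loop
   vertex 1.8 1.9 3.1
   vertex 0.1 4.3 3.7
   vertex 1.9 0.6 1.1
  endloop
 endfacet
 facet normal -0.651 -0.583 0.486
  outer loop
   vertex 1.8 1.9 3.1
   vertex 2.8 2.2 4.8
   vertex 0.1 4.3 3.7
  endloop
 endfacet
 facet normal -0.535 -0.721 0.442
  outer loop
   vertex 1.8 1.9 3.1
   vertex 1.9 0.6 1.1
   vertex 2.8 2.2 4.8
  endloop
 endfacet
 facet normal 0.890 -0.272 0.365
  outer loop
   vertex 3.5 0.6 1.9
   vertex 3.7 3.0 3.2
   vertex 2.8 2.2 4.8
  endloop
 endfacet
 facet normal -0.216 -0.876 0.431
  outer loop
   vertex 3.5 0.6 1.9
   vertex 2.8 2.2 4.8
   vertex 1.9 0.6 1.1
  endloop
 endfacet
 facet normal -0.436 -0.141 -0.889
  outer loop
   vertex 3.1 1.3 0.4
   vertex 1.9 0.6 1.1
   vertex 0.6 4.0 1.2
  endloop
 endfacet
 facet normal 0.231 -0.857 -0.461
  outer loop
   vertex 3.1 1.3 0.4
   vertex 3.5 0.6 1.9
   vertex 1.9 0.6 1.1
  endloop
 endfacet
 facet normal 0.997 -0.075 -0.016
  outer loop
   vertex 3.6 2.0 1.6
   vertex 3.7 3.0 3.2
   vertex 3.5 0.6 1.9
  endloop
 endfacet
 facet normal 0.940 -0.134 -0.313
  outer loop
   vertex 3.6 2.0 1.6
   vertex 3.5 0.6 1.9
   vertex 3.1 1.3 0.4
  endloop
 endfacet
 facet normal 0.532 0.703 -0.473
  outer loop
   vertex 3.6 2.0 1.6
   vertex 0.6 4.0 1.2
   vertex 3.7 3.0 3.2
  endloop
 endfacet
 facet normal 0.503 0.639 -0.582
  outer loop
   vertex 3.6 2.0 1.6
   vertex 3.1 1.3 0.4
   vertex 0.6 4.0 1.2
  endloop
 endfacet
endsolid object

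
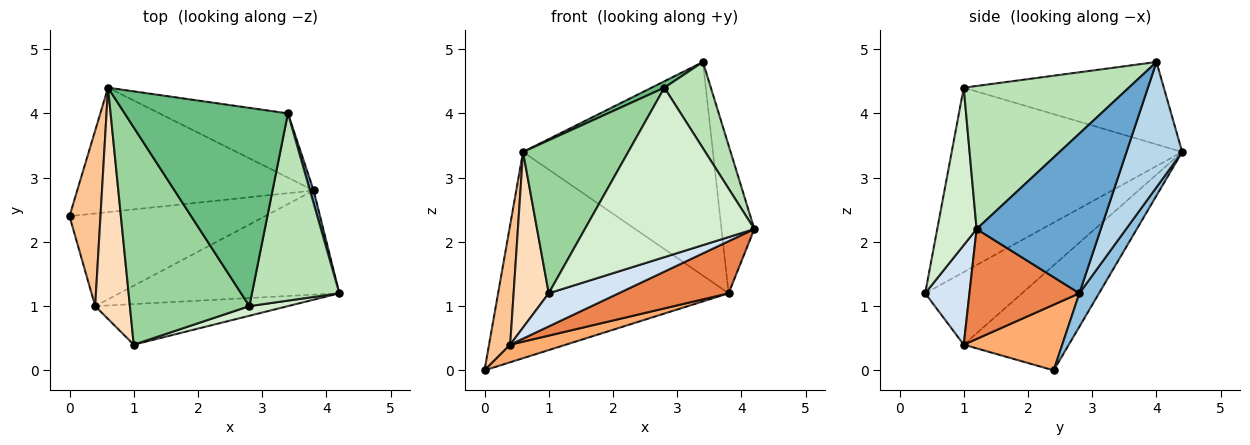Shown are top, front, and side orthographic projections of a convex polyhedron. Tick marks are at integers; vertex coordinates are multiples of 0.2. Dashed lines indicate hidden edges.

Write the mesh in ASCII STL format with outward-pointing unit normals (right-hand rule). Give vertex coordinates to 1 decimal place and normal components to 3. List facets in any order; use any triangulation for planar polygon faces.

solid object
 facet normal 0.967 0.256 0.022
  outer loop
   vertex 3.8 2.8 1.2
   vertex 3.4 4.0 4.8
   vertex 4.2 1.2 2.2
  endloop
 endfacet
 facet normal 0.073 0.854 -0.515
  outer loop
   vertex 0.6 4.4 3.4
   vertex 3.8 2.8 1.2
   vertex 0.0 2.4 0.0
  endloop
 endfacet
 facet normal 0.270 0.922 -0.277
  outer loop
   vertex 0.6 4.4 3.4
   vertex 3.4 4.0 4.8
   vertex 3.8 2.8 1.2
  endloop
 endfacet
 facet normal 0.372 -0.587 -0.719
  outer loop
   vertex 0.4 1.0 0.4
   vertex 4.2 1.2 2.2
   vertex 1.0 0.4 1.2
  endloop
 endfacet
 facet normal 0.408 -0.408 -0.816
  outer loop
   vertex 0.4 1.0 0.4
   vertex 3.8 2.8 1.2
   vertex 4.2 1.2 2.2
  endloop
 endfacet
 facet normal 0.313 -0.177 -0.933
  outer loop
   vertex 0.4 1.0 0.4
   vertex 0.0 2.4 0.0
   vertex 3.8 2.8 1.2
  endloop
 endfacet
 facet normal -0.942 -0.190 0.278
  outer loop
   vertex 0.4 1.0 0.4
   vertex 0.6 4.4 3.4
   vertex 0.0 2.4 0.0
  endloop
 endfacet
 facet normal -0.857 -0.311 0.410
  outer loop
   vertex 0.4 1.0 0.4
   vertex 1.0 0.4 1.2
   vertex 0.6 4.4 3.4
  endloop
 endfacet
 facet normal -0.450 -0.029 0.892
  outer loop
   vertex 2.8 1.0 4.4
   vertex 3.4 4.0 4.8
   vertex 0.6 4.4 3.4
  endloop
 endfacet
 facet normal -0.784 -0.358 0.508
  outer loop
   vertex 2.8 1.0 4.4
   vertex 0.6 4.4 3.4
   vertex 1.0 0.4 1.2
  endloop
 endfacet
 facet normal 0.830 -0.234 0.507
  outer loop
   vertex 2.8 1.0 4.4
   vertex 4.2 1.2 2.2
   vertex 3.4 4.0 4.8
  endloop
 endfacet
 facet normal 0.226 -0.973 0.055
  outer loop
   vertex 2.8 1.0 4.4
   vertex 1.0 0.4 1.2
   vertex 4.2 1.2 2.2
  endloop
 endfacet
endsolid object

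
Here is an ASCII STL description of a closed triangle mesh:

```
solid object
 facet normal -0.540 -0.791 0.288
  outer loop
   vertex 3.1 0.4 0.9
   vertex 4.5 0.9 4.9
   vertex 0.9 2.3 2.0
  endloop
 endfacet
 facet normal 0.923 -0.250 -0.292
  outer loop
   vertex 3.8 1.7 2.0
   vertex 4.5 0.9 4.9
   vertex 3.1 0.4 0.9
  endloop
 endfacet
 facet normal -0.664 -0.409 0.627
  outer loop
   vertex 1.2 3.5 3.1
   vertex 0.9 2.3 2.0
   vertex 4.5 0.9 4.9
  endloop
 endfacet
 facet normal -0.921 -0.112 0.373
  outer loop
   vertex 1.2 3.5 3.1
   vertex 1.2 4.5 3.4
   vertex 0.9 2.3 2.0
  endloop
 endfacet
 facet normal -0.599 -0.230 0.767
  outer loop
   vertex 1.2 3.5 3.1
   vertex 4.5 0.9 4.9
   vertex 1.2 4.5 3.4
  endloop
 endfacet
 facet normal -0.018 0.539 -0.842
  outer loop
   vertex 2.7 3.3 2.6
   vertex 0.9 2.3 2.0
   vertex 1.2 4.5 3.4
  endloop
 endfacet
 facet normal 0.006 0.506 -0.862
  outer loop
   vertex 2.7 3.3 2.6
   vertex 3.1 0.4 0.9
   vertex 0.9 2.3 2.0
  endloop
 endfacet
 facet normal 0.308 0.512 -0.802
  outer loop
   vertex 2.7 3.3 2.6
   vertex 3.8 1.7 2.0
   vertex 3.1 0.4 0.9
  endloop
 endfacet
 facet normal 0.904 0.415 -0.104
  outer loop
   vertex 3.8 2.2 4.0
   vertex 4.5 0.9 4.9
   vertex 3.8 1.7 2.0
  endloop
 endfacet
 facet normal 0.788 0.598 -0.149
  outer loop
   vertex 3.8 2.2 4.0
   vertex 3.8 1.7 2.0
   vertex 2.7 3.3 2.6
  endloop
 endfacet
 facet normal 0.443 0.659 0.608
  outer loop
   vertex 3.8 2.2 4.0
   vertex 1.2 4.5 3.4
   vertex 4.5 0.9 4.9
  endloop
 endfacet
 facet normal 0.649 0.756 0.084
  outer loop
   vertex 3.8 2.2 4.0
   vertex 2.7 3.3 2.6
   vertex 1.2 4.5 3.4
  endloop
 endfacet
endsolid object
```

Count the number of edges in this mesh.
18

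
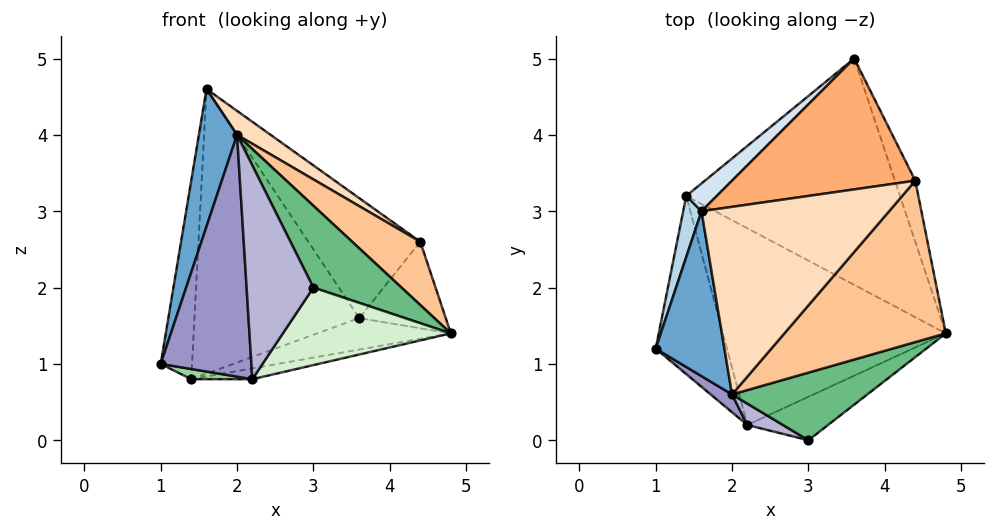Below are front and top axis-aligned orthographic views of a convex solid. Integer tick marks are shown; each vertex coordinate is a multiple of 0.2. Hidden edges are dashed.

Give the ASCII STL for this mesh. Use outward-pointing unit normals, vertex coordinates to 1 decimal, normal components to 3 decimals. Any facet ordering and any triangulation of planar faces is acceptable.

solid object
 facet normal -0.937 -0.223 0.268
  outer loop
   vertex 2.0 0.6 4.0
   vertex 1.6 3.0 4.6
   vertex 1.0 1.2 1.0
  endloop
 endfacet
 facet normal 0.240 0.134 -0.961
  outer loop
   vertex 1.4 3.2 0.8
   vertex 3.6 5.0 1.6
   vertex 4.8 1.4 1.4
  endloop
 endfacet
 facet normal -0.977 0.202 0.062
  outer loop
   vertex 1.4 3.2 0.8
   vertex 1.0 1.2 1.0
   vertex 1.6 3.0 4.6
  endloop
 endfacet
 facet normal -0.647 0.758 0.074
  outer loop
   vertex 1.4 3.2 0.8
   vertex 1.6 3.0 4.6
   vertex 3.6 5.0 1.6
  endloop
 endfacet
 facet normal 0.920 0.319 -0.225
  outer loop
   vertex 4.4 3.4 2.6
   vertex 4.8 1.4 1.4
   vertex 3.6 5.0 1.6
  endloop
 endfacet
 facet normal 0.395 0.621 0.677
  outer loop
   vertex 4.4 3.4 2.6
   vertex 3.6 5.0 1.6
   vertex 1.6 3.0 4.6
  endloop
 endfacet
 facet normal 0.696 -0.262 0.669
  outer loop
   vertex 4.4 3.4 2.6
   vertex 2.0 0.6 4.0
   vertex 4.8 1.4 1.4
  endloop
 endfacet
 facet normal 0.588 -0.103 0.802
  outer loop
   vertex 4.4 3.4 2.6
   vertex 1.6 3.0 4.6
   vertex 2.0 0.6 4.0
  endloop
 endfacet
 facet normal 0.630 -0.598 0.495
  outer loop
   vertex 3.0 0.0 2.0
   vertex 4.8 1.4 1.4
   vertex 2.0 0.6 4.0
  endloop
 endfacet
 facet normal -0.209 -0.056 -0.976
  outer loop
   vertex 2.2 0.2 0.8
   vertex 1.0 1.2 1.0
   vertex 1.4 3.2 0.8
  endloop
 endfacet
 facet normal 0.201 0.054 -0.978
  outer loop
   vertex 2.2 0.2 0.8
   vertex 1.4 3.2 0.8
   vertex 4.8 1.4 1.4
  endloop
 endfacet
 facet normal 0.458 -0.775 -0.435
  outer loop
   vertex 2.2 0.2 0.8
   vertex 4.8 1.4 1.4
   vertex 3.0 0.0 2.0
  endloop
 endfacet
 facet normal -0.634 -0.772 0.057
  outer loop
   vertex 2.2 0.2 0.8
   vertex 2.0 0.6 4.0
   vertex 1.0 1.2 1.0
  endloop
 endfacet
 facet normal -0.370 -0.925 0.092
  outer loop
   vertex 2.2 0.2 0.8
   vertex 3.0 0.0 2.0
   vertex 2.0 0.6 4.0
  endloop
 endfacet
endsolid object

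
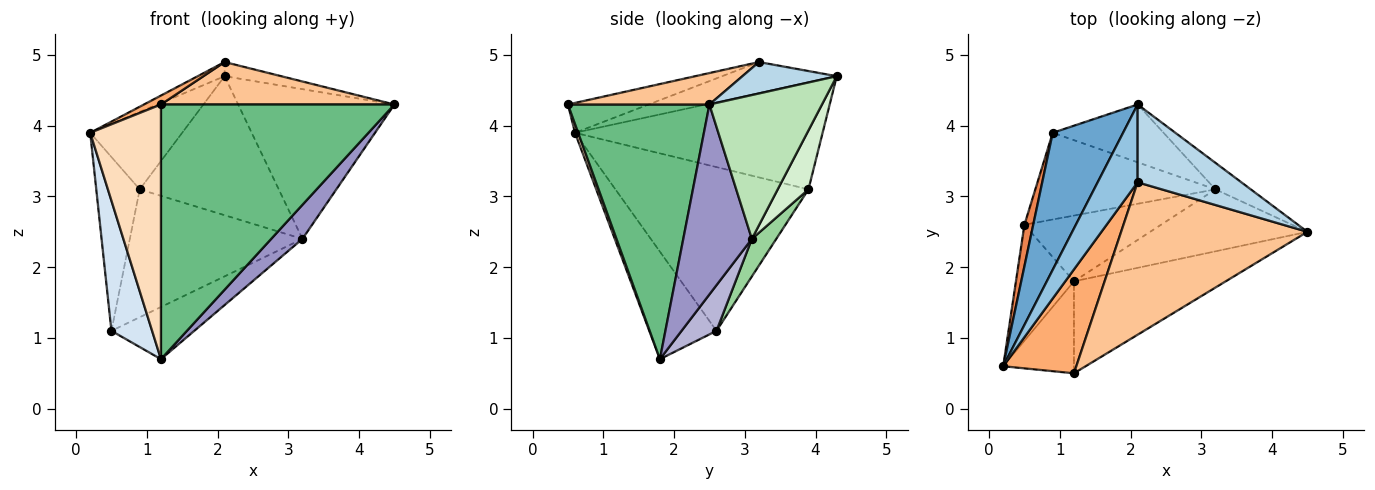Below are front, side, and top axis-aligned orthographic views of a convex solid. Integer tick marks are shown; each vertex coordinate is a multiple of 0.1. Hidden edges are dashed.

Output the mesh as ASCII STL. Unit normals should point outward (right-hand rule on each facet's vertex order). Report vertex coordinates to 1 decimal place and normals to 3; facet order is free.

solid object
 facet normal -0.798 0.296 0.524
  outer loop
   vertex 0.9 3.9 3.1
   vertex 0.2 0.6 3.9
   vertex 2.1 4.3 4.7
  endloop
 endfacet
 facet normal -0.606 0.142 0.782
  outer loop
   vertex 2.1 3.2 4.9
   vertex 2.1 4.3 4.7
   vertex 0.2 0.6 3.9
  endloop
 endfacet
 facet normal 0.286 0.171 0.943
  outer loop
   vertex 2.1 3.2 4.9
   vertex 4.5 2.5 4.3
   vertex 2.1 4.3 4.7
  endloop
 endfacet
 facet normal -0.777 -0.470 -0.419
  outer loop
   vertex 0.5 2.6 1.1
   vertex 1.2 1.8 0.7
   vertex 0.2 0.6 3.9
  endloop
 endfacet
 facet normal -0.974 0.219 0.052
  outer loop
   vertex 0.5 2.6 1.1
   vertex 0.2 0.6 3.9
   vertex 0.9 3.9 3.1
  endloop
 endfacet
 facet normal -0.377 -0.079 0.923
  outer loop
   vertex 1.2 0.5 4.3
   vertex 2.1 3.2 4.9
   vertex 0.2 0.6 3.9
  endloop
 endfacet
 facet normal 0.160 -0.265 0.951
  outer loop
   vertex 1.2 0.5 4.3
   vertex 4.5 2.5 4.3
   vertex 2.1 3.2 4.9
  endloop
 endfacet
 facet normal 0.042 -0.940 -0.339
  outer loop
   vertex 1.2 0.5 4.3
   vertex 0.2 0.6 3.9
   vertex 1.2 1.8 0.7
  endloop
 endfacet
 facet normal 0.495 -0.817 -0.295
  outer loop
   vertex 1.2 0.5 4.3
   vertex 1.2 1.8 0.7
   vertex 4.5 2.5 4.3
  endloop
 endfacet
 facet normal 0.116 0.822 -0.558
  outer loop
   vertex 3.2 3.1 2.4
   vertex 0.5 2.6 1.1
   vertex 0.9 3.9 3.1
  endloop
 endfacet
 facet normal 0.579 0.803 -0.142
  outer loop
   vertex 3.2 3.1 2.4
   vertex 2.1 4.3 4.7
   vertex 4.5 2.5 4.3
  endloop
 endfacet
 facet normal 0.200 0.905 -0.376
  outer loop
   vertex 3.2 3.1 2.4
   vertex 0.9 3.9 3.1
   vertex 2.1 4.3 4.7
  endloop
 endfacet
 facet normal 0.727 -0.331 -0.602
  outer loop
   vertex 3.2 3.1 2.4
   vertex 4.5 2.5 4.3
   vertex 1.2 1.8 0.7
  endloop
 endfacet
 facet normal 0.254 0.601 -0.758
  outer loop
   vertex 3.2 3.1 2.4
   vertex 1.2 1.8 0.7
   vertex 0.5 2.6 1.1
  endloop
 endfacet
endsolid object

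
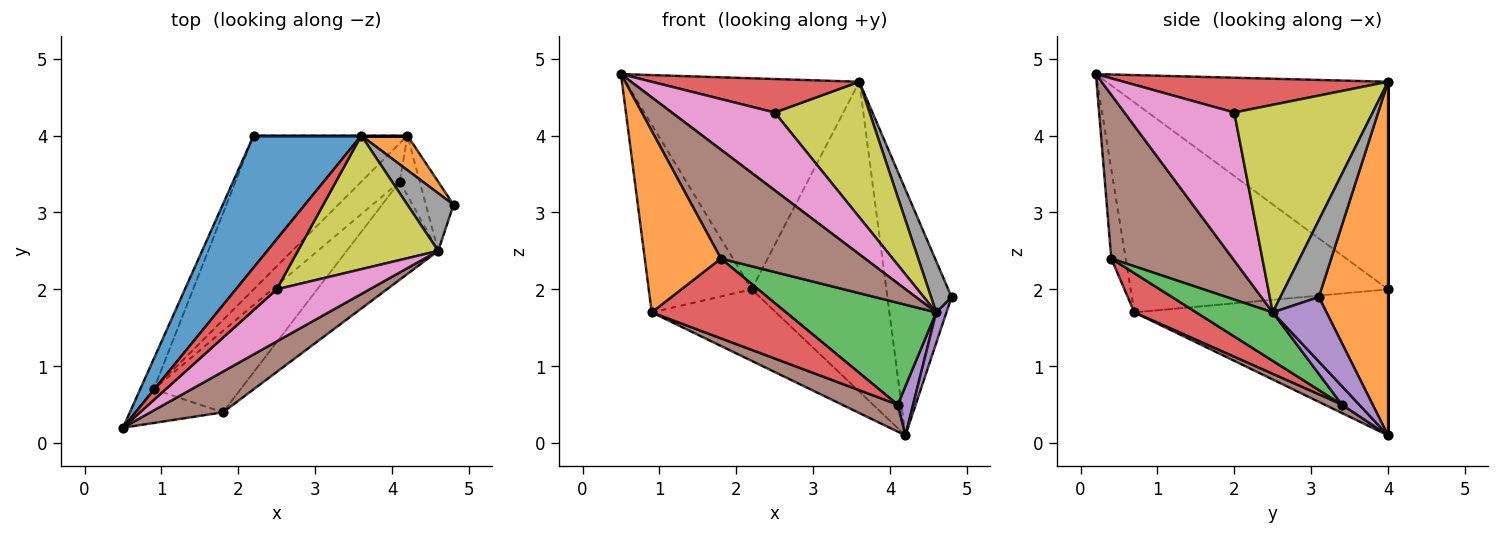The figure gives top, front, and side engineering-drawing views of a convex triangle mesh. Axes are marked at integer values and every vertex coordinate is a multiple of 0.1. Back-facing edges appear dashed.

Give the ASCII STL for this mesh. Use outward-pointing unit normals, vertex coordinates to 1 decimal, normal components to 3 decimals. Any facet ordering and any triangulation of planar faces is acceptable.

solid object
 facet normal -0.715 0.593 0.371
  outer loop
   vertex 3.6 4.0 4.7
   vertex 2.2 4.0 2.0
   vertex 0.5 0.2 4.8
  endloop
 endfacet
 facet normal 0.730 0.677 0.095
  outer loop
   vertex 3.6 4.0 4.7
   vertex 4.8 3.1 1.9
   vertex 4.2 4.0 0.1
  endloop
 endfacet
 facet normal 0.000 1.000 0.000
  outer loop
   vertex 3.6 4.0 4.7
   vertex 4.2 4.0 0.1
   vertex 2.2 4.0 2.0
  endloop
 endfacet
 facet normal 0.578 -0.454 0.679
  outer loop
   vertex 2.5 2.0 4.3
   vertex 3.6 4.0 4.7
   vertex 0.5 0.2 4.8
  endloop
 endfacet
 facet normal 0.905 -0.172 -0.388
  outer loop
   vertex 4.6 2.5 1.7
   vertex 4.2 4.0 0.1
   vertex 4.8 3.1 1.9
  endloop
 endfacet
 facet normal 0.620 -0.735 0.275
  outer loop
   vertex 4.6 2.5 1.7
   vertex 0.5 0.2 4.8
   vertex 1.8 0.4 2.4
  endloop
 endfacet
 facet normal 0.664 -0.622 0.416
  outer loop
   vertex 4.6 2.5 1.7
   vertex 2.5 2.0 4.3
   vertex 0.5 0.2 4.8
  endloop
 endfacet
 facet normal 0.780 -0.416 0.468
  outer loop
   vertex 4.6 2.5 1.7
   vertex 4.8 3.1 1.9
   vertex 3.6 4.0 4.7
  endloop
 endfacet
 facet normal 0.720 -0.494 0.487
  outer loop
   vertex 4.6 2.5 1.7
   vertex 3.6 4.0 4.7
   vertex 2.5 2.0 4.3
  endloop
 endfacet
 facet normal -0.653 0.320 -0.687
  outer loop
   vertex 0.9 0.7 1.7
   vertex 2.2 4.0 2.0
   vertex 4.2 4.0 0.1
  endloop
 endfacet
 facet normal -0.927 0.371 -0.060
  outer loop
   vertex 0.9 0.7 1.7
   vertex 0.5 0.2 4.8
   vertex 2.2 4.0 2.0
  endloop
 endfacet
 facet normal -0.183 -0.967 -0.179
  outer loop
   vertex 0.9 0.7 1.7
   vertex 1.8 0.4 2.4
   vertex 0.5 0.2 4.8
  endloop
 endfacet
 facet normal 0.345 -0.676 -0.651
  outer loop
   vertex 4.1 3.4 0.5
   vertex 4.6 2.5 1.7
   vertex 1.8 0.4 2.4
  endloop
 endfacet
 facet normal 0.307 -0.666 -0.680
  outer loop
   vertex 4.1 3.4 0.5
   vertex 1.8 0.4 2.4
   vertex 0.9 0.7 1.7
  endloop
 endfacet
 facet normal 0.581 -0.516 -0.629
  outer loop
   vertex 4.1 3.4 0.5
   vertex 4.2 4.0 0.1
   vertex 4.6 2.5 1.7
  endloop
 endfacet
 facet normal 0.176 -0.566 -0.805
  outer loop
   vertex 4.1 3.4 0.5
   vertex 0.9 0.7 1.7
   vertex 4.2 4.0 0.1
  endloop
 endfacet
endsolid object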